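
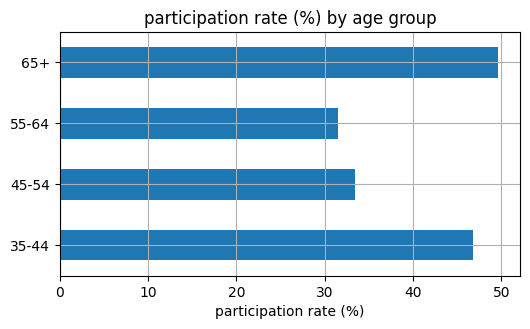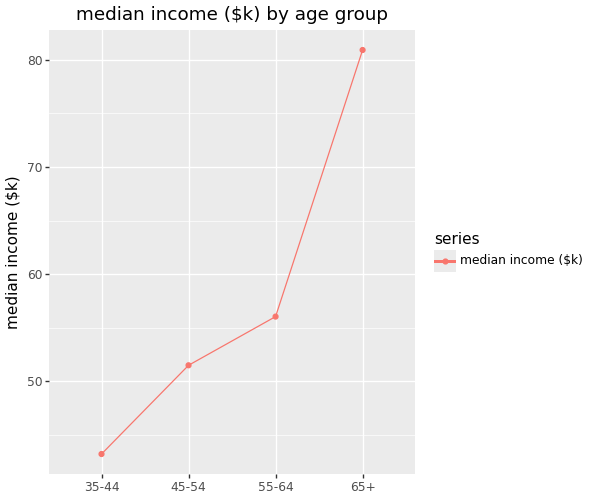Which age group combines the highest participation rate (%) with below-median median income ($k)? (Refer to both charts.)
35-44

Chart 2 median median income ($k) ≈ 50; below-median age groups: 35-44, 45-54. Among those, 35-44 has the highest participation rate (%) (≈ 45).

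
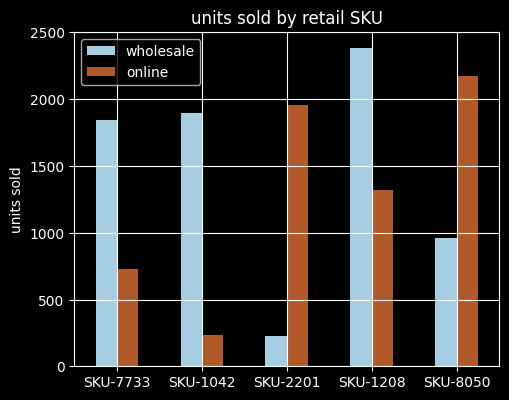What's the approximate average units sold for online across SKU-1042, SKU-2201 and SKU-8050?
≈ 1467

(200 + 2000 + 2200) / 3 ≈ 1467.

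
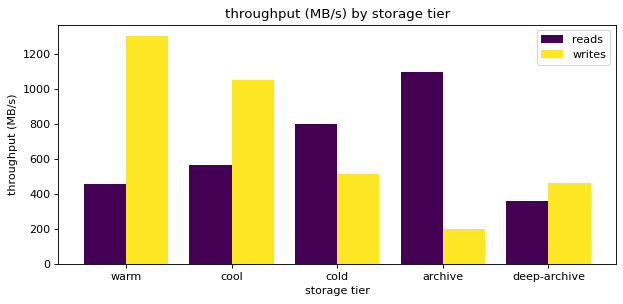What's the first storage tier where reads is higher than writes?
cool: reads ≈ 600 vs writes ≈ 1000 (not yet); cold: reads ≈ 800 vs writes ≈ 600 (first crossover).

cold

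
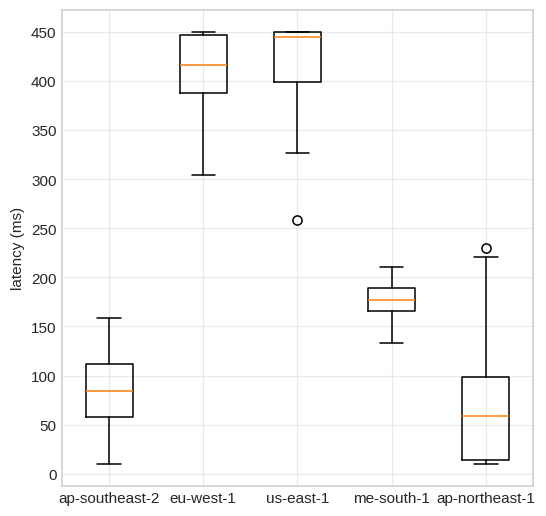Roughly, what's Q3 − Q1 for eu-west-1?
Q3 ≈ 450, Q1 ≈ 400; IQR ≈ 50.

≈ 50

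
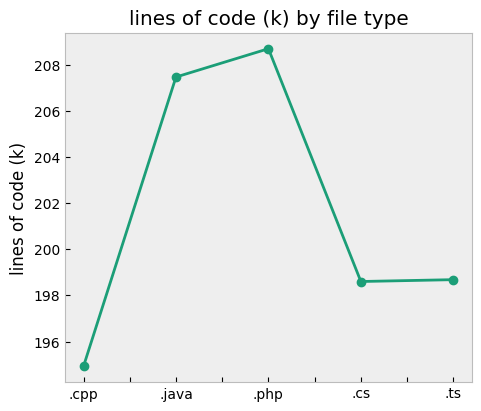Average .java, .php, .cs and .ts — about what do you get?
(208 + 208 + 198 + 198) / 4 ≈ 203.

≈ 203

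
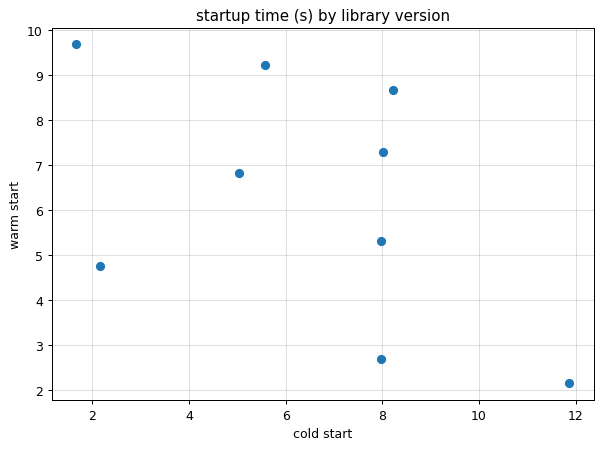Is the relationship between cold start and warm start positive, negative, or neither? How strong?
negative, moderate

Points are negatively correlated; moderate (|r| ≈ 0.5).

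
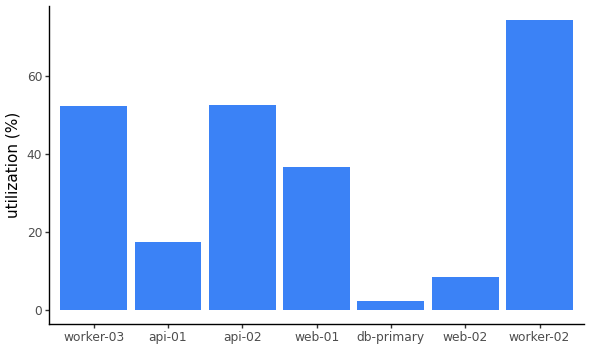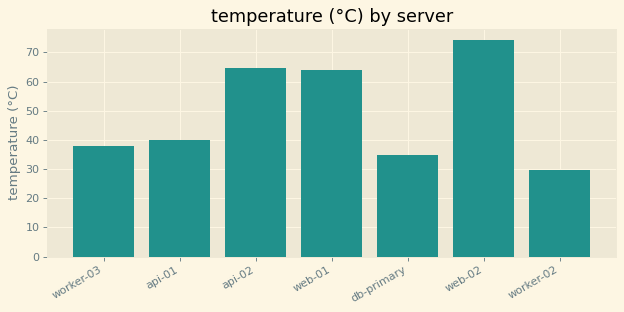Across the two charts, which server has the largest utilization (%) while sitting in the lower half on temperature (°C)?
Chart 2 median temperature (°C) ≈ 40; below-median servers: worker-03, db-primary, worker-02. Among those, worker-02 has the highest utilization (%) (≈ 70).

worker-02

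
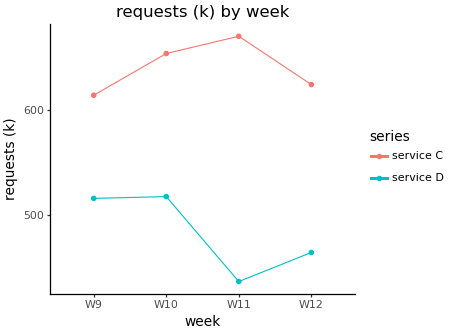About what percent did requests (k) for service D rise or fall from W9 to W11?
W9 ≈ 520, W11 ≈ 440; (440 − 520) / 520 ≈ -15.4%.

≈ -15.4%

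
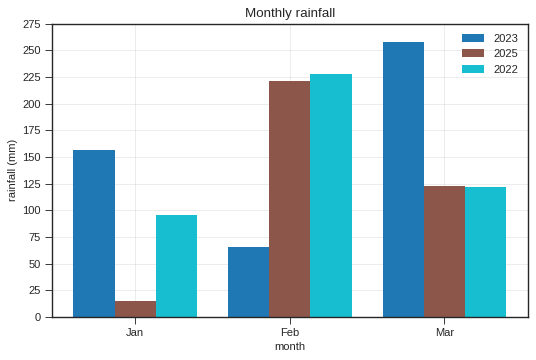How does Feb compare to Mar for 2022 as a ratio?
≈ 1.8×

Feb ≈ 225, Mar ≈ 125; 225/125 ≈ 1.8.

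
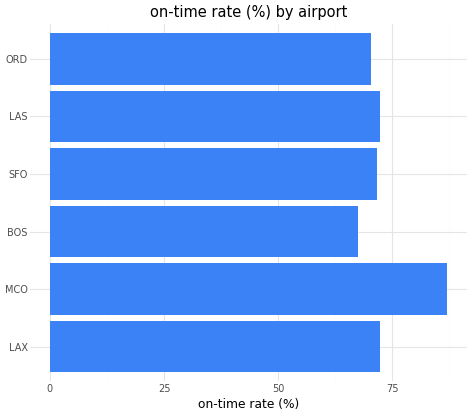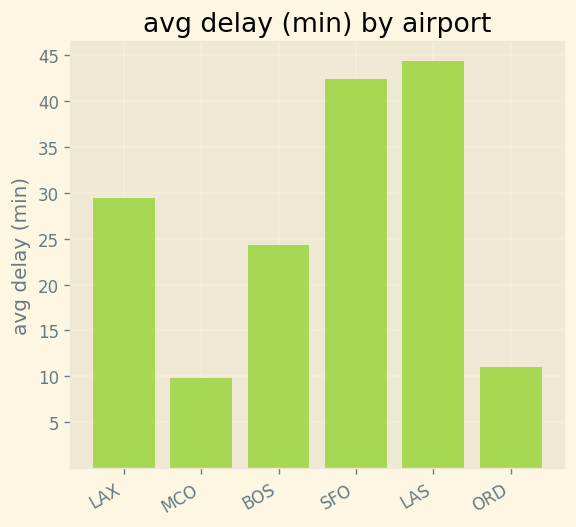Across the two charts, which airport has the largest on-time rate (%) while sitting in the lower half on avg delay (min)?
MCO

Chart 2 median avg delay (min) ≈ 25; below-median airports: MCO, BOS, ORD. Among those, MCO has the highest on-time rate (%) (≈ 90).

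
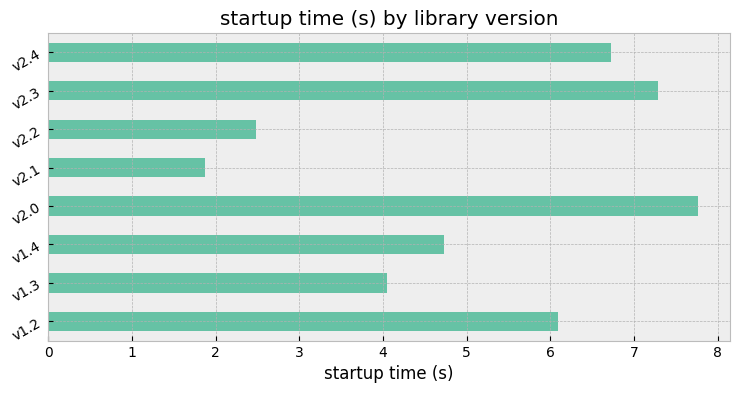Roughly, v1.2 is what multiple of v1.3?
≈ 1.5×

v1.2 ≈ 6, v1.3 ≈ 4; 6/4 ≈ 1.5.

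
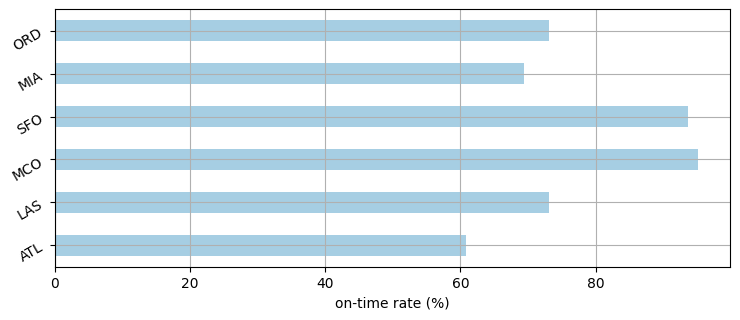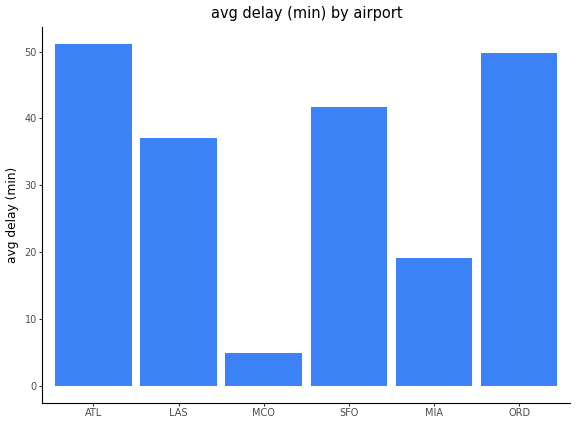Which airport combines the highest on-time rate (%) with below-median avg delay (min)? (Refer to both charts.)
Chart 2 median avg delay (min) ≈ 40; below-median airports: LAS, MCO, MIA. Among those, MCO has the highest on-time rate (%) (≈ 100).

MCO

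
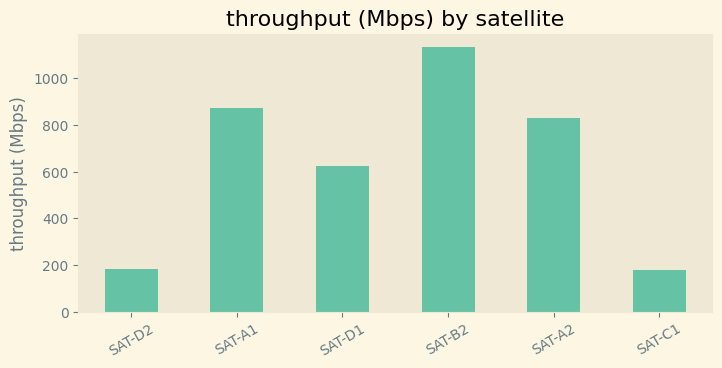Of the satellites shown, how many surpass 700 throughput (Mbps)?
3

Above 700: SAT-A1, SAT-B2, SAT-A2.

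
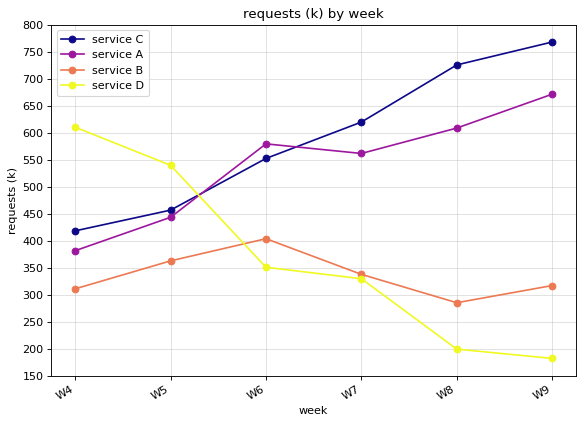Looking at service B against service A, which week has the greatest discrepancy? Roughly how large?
W9, ≈ 350 k

W9: service B ≈ 300, service A ≈ 650 → gap ≈ 350. Next-largest (W8) is only ≈ 300.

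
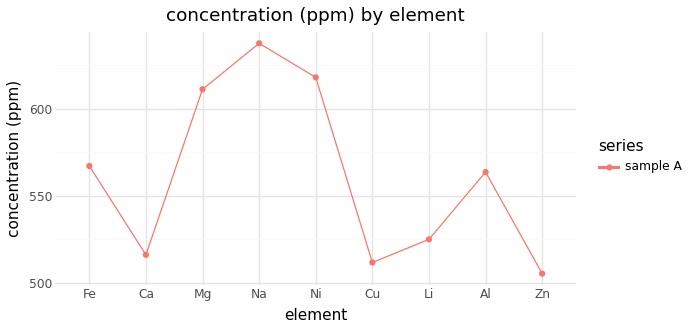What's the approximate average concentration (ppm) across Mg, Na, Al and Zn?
≈ 580

(620 + 640 + 560 + 500) / 4 ≈ 580.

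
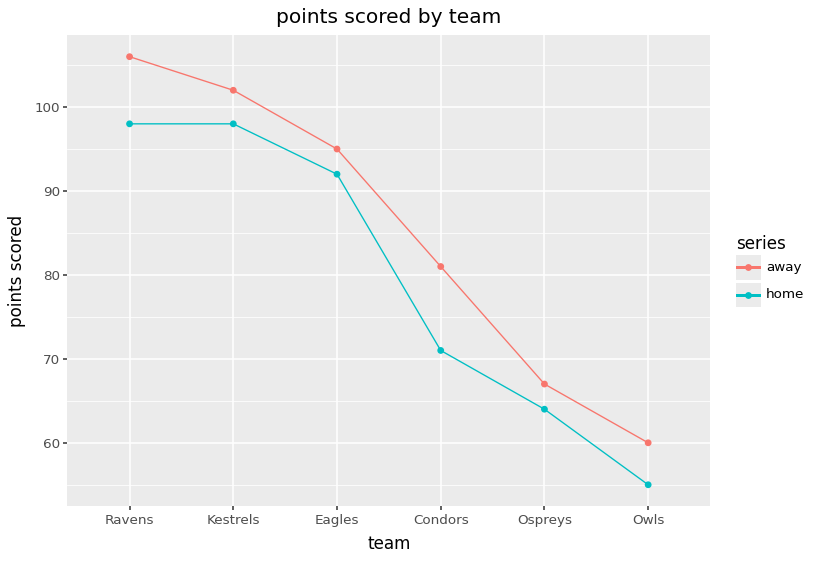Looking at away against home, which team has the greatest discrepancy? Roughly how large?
Condors: away ≈ 80, home ≈ 70 → gap ≈ 10. Next-largest (Ravens) is only ≈ 5.

Condors, ≈ 10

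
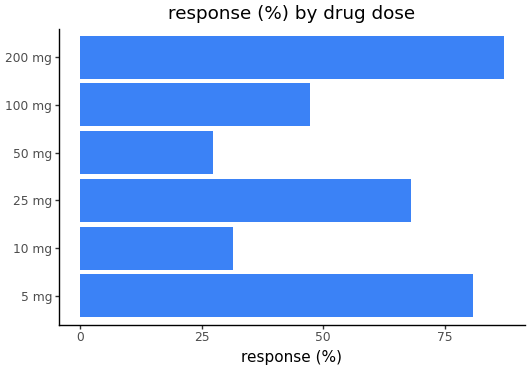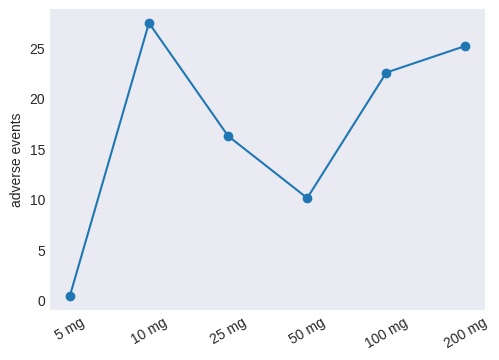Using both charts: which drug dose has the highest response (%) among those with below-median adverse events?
Chart 2 median adverse events ≈ 20; below-median drug doses: 5 mg, 25 mg, 50 mg. Among those, 5 mg has the highest response (%) (≈ 80).

5 mg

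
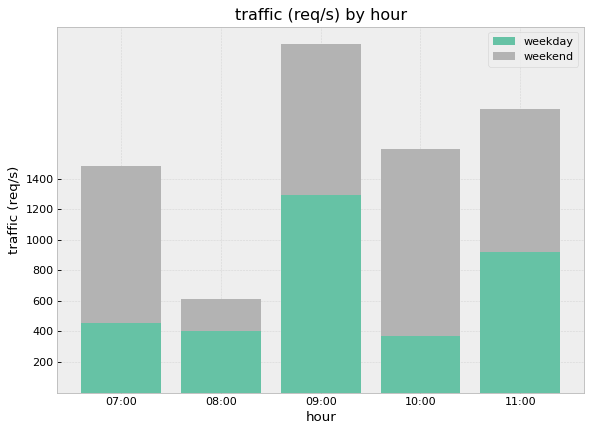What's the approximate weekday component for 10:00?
weekday top ≈ 400, bottom ≈ 0; segment ≈ 400.

≈ 400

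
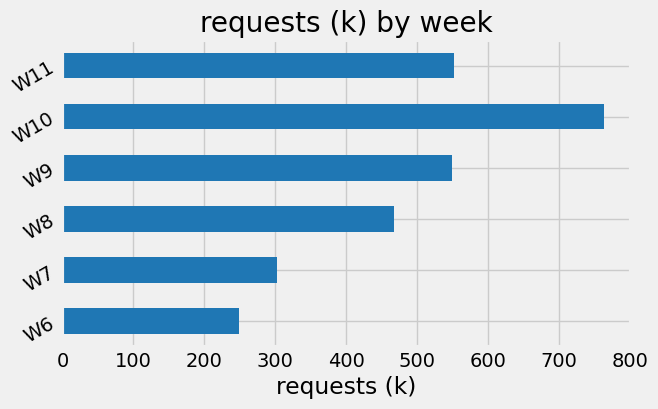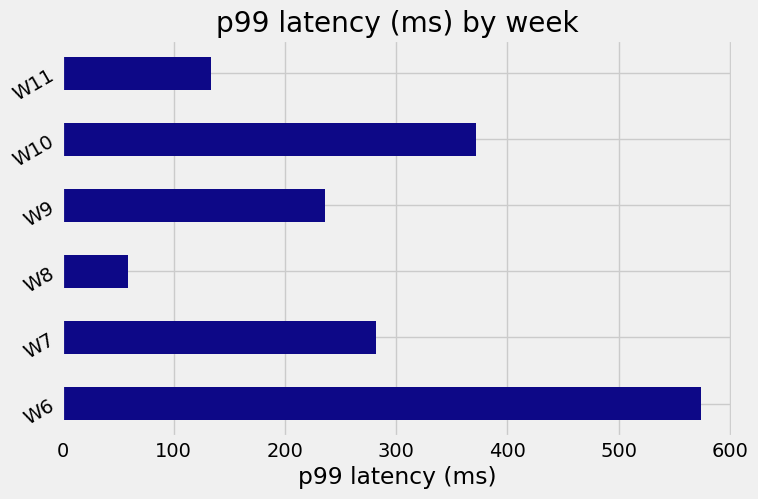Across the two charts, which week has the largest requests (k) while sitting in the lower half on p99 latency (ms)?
Chart 2 median p99 latency (ms) ≈ 300; below-median weeks: W8, W9, W11. Among those, W11 has the highest requests (k) (≈ 600).

W11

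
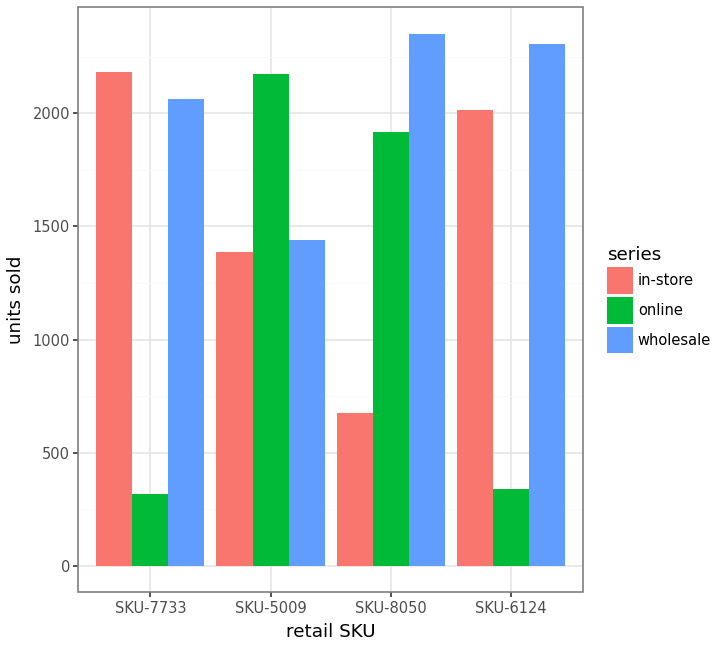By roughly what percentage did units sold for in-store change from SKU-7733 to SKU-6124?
SKU-7733 ≈ 2200, SKU-6124 ≈ 2000; (2000 − 2200) / 2200 ≈ -9.1%.

≈ -9.1%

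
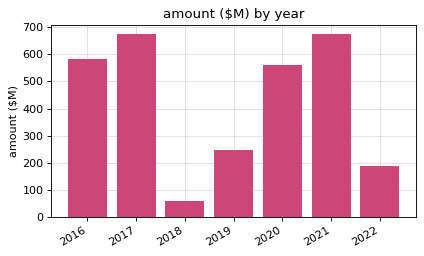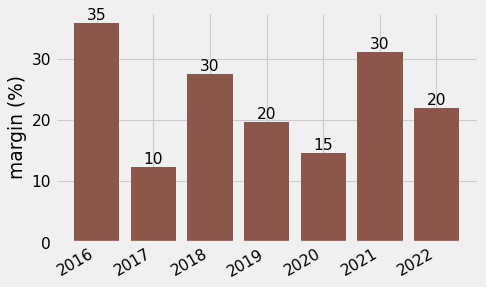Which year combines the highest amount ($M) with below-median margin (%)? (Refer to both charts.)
2017

Chart 2 median margin (%) ≈ 20; below-median years: 2017, 2019, 2020. Among those, 2017 has the highest amount ($M) (≈ 700).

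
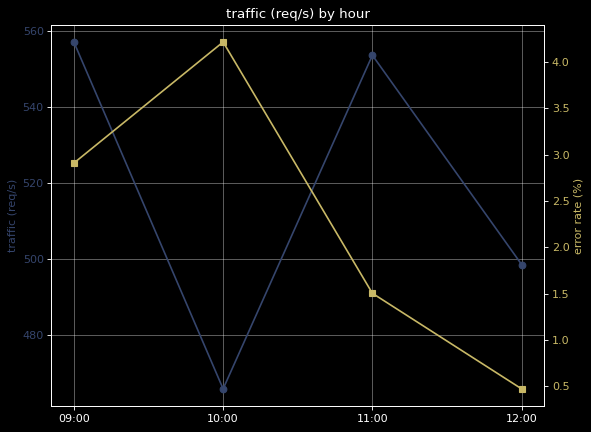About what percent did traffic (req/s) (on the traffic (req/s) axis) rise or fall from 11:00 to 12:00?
≈ -9.1%

11:00 ≈ 550, 12:00 ≈ 500; (500 − 550) / 550 ≈ -9.1%.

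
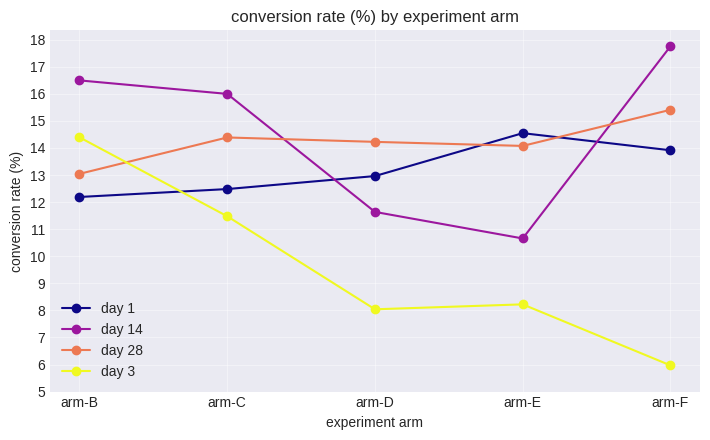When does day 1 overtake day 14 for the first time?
arm-C: day 1 ≈ 12 vs day 14 ≈ 16 (not yet); arm-D: day 1 ≈ 13 vs day 14 ≈ 12 (first crossover).

arm-D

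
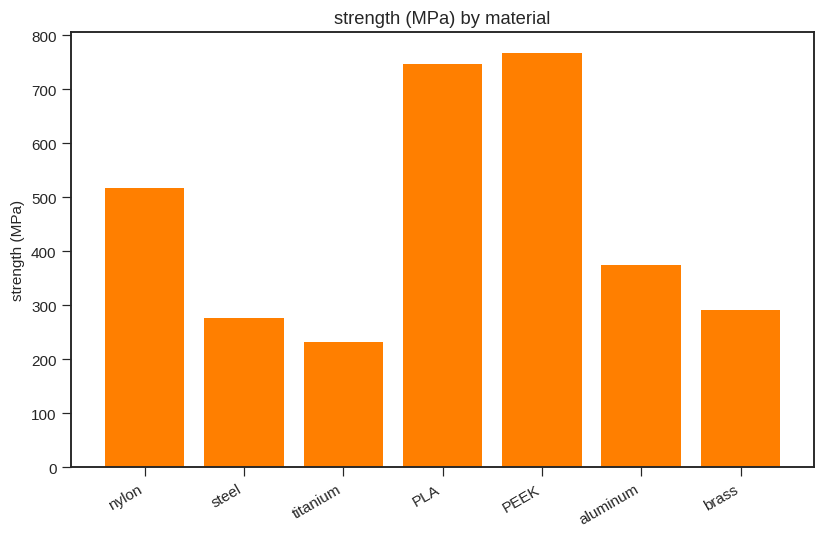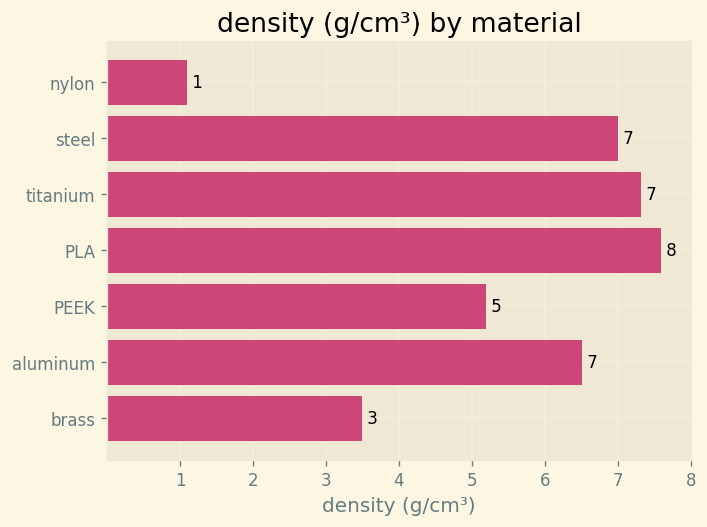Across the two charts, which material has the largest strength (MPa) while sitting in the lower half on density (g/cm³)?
Chart 2 median density (g/cm³) ≈ 7; below-median materials: nylon, PEEK, brass. Among those, PEEK has the highest strength (MPa) (≈ 800).

PEEK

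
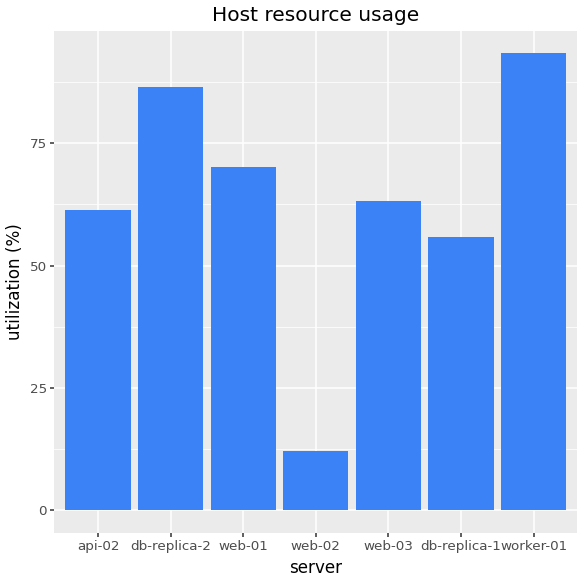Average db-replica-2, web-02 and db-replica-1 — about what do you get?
(90 + 10 + 60) / 3 ≈ 53.

≈ 53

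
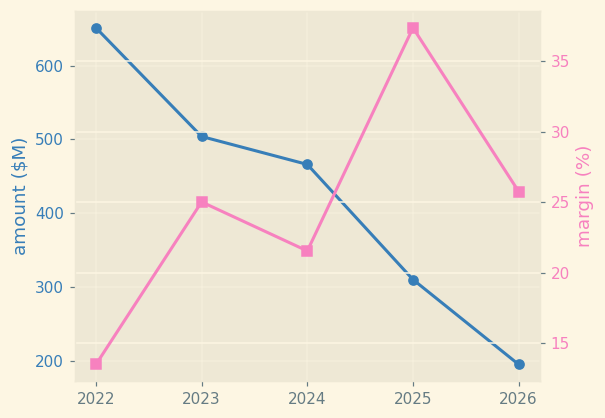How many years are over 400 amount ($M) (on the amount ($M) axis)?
Above 400: 2022, 2023, 2024.

3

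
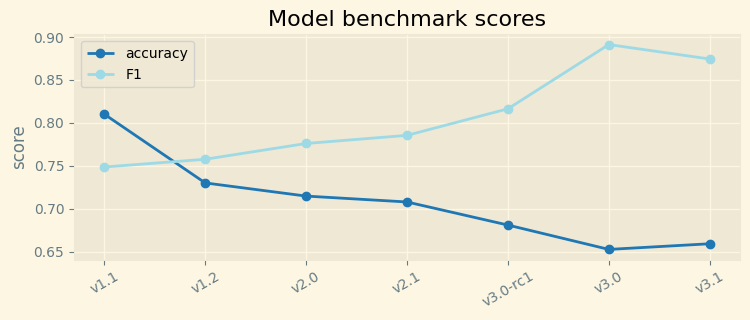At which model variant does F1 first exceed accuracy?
v1.2

v1.1: F1 ≈ 0.74 vs accuracy ≈ 0.82 (not yet); v1.2: F1 ≈ 0.76 vs accuracy ≈ 0.74 (first crossover).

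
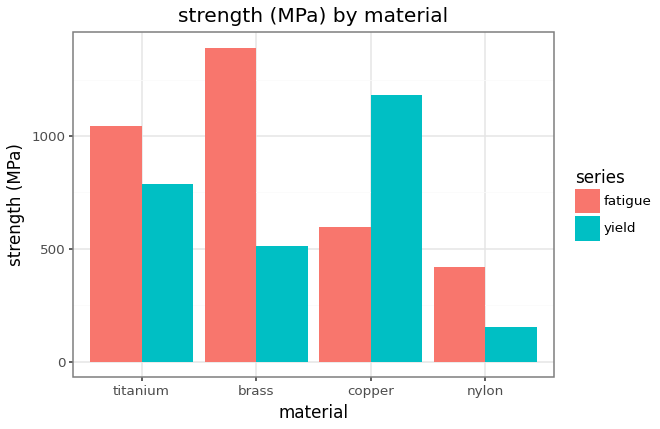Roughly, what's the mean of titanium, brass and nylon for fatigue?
(1000 + 1400 + 400) / 3 ≈ 933.

≈ 933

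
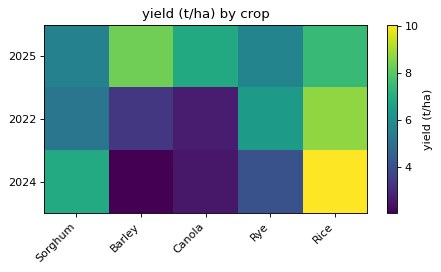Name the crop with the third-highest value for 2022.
Sorghum

Top 4 for 2022: Rice ≈ 9, Rye ≈ 6, Sorghum ≈ 5, Barley ≈ 3.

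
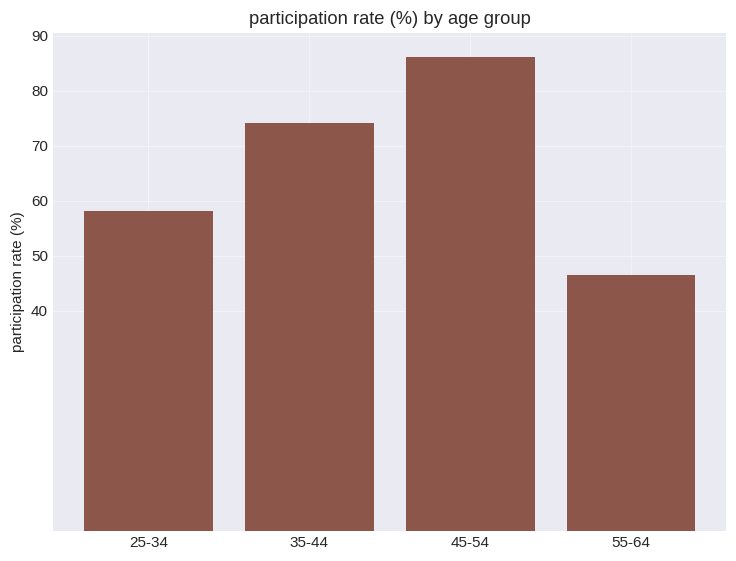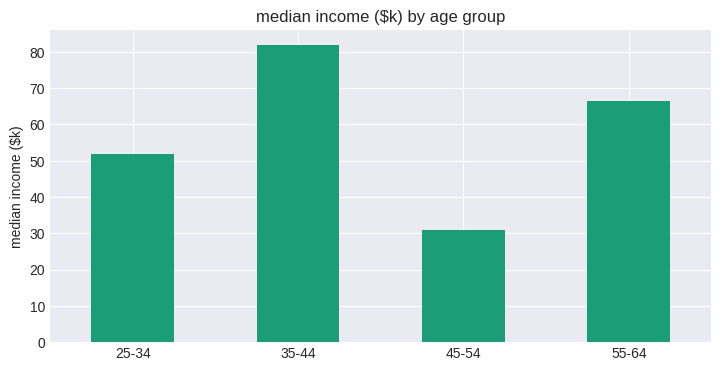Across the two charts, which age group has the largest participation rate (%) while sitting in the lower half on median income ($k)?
45-54

Chart 2 median median income ($k) ≈ 60; below-median age groups: 25-34, 45-54. Among those, 45-54 has the highest participation rate (%) (≈ 90).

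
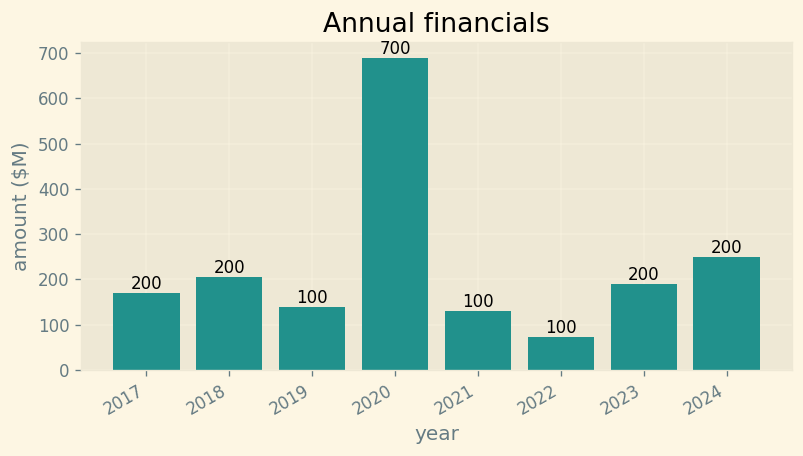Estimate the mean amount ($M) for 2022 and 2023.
≈ 150

(100 + 200) / 2 ≈ 150.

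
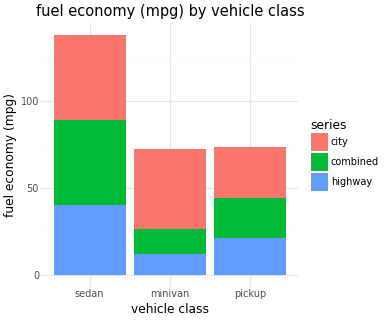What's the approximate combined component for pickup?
≈ 20

combined top ≈ 40, bottom ≈ 20; segment ≈ 20.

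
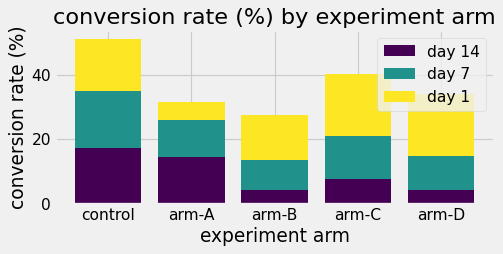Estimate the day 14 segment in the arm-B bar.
≈ 5

day 14 top ≈ 5, bottom ≈ 0; segment ≈ 5.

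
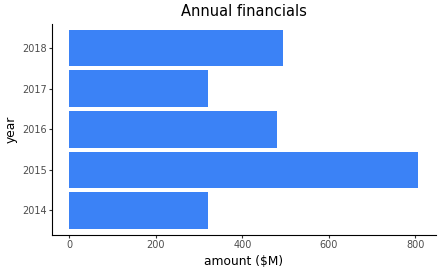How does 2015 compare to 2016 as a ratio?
≈ 1.6×

2015 ≈ 800, 2016 ≈ 500; 800/500 ≈ 1.6.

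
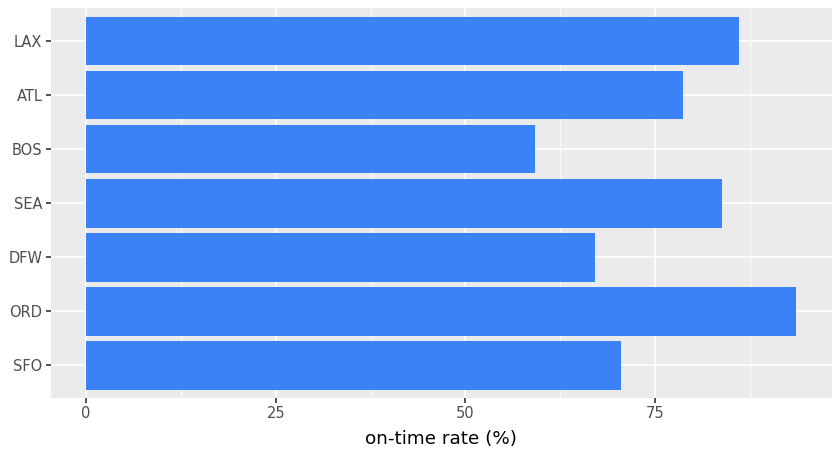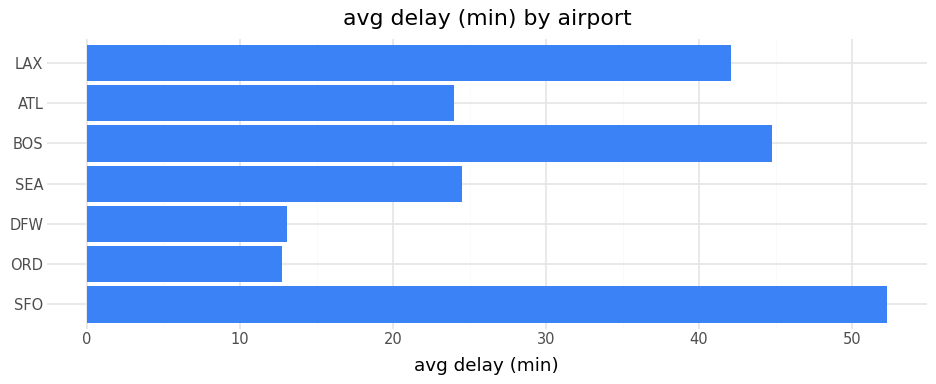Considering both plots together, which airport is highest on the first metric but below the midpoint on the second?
Chart 2 median avg delay (min) ≈ 25; below-median airports: ORD, DFW, ATL. Among those, ORD has the highest on-time rate (%) (≈ 90).

ORD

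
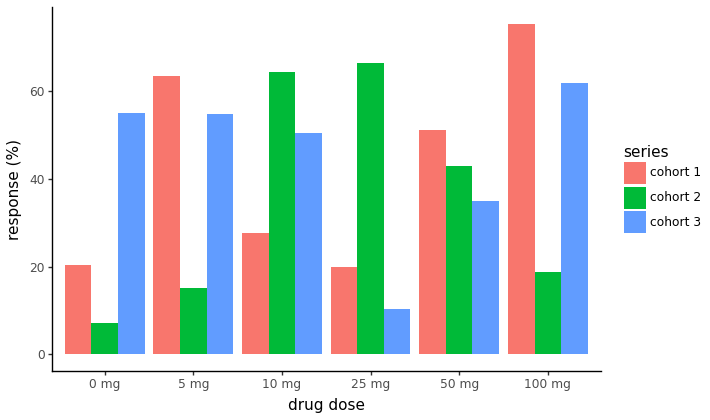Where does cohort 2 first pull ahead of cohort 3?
5 mg: cohort 2 ≈ 20 vs cohort 3 ≈ 50 (not yet); 10 mg: cohort 2 ≈ 60 vs cohort 3 ≈ 50 (first crossover).

10 mg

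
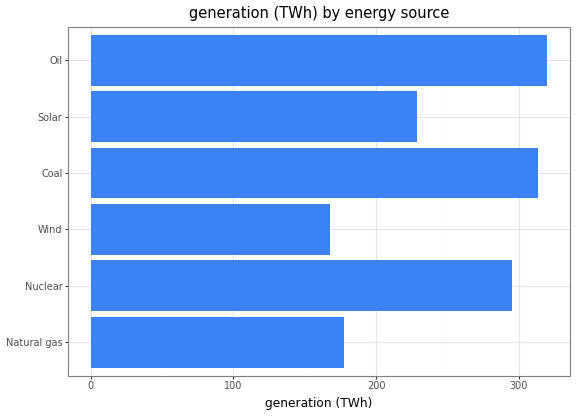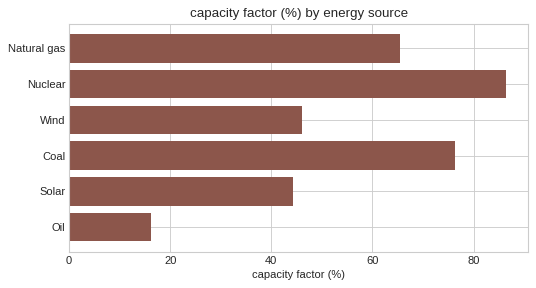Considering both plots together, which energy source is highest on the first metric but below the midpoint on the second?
Oil

Chart 2 median capacity factor (%) ≈ 60; below-median energy sources: Wind, Solar, Oil. Among those, Oil has the highest generation (TWh) (≈ 300).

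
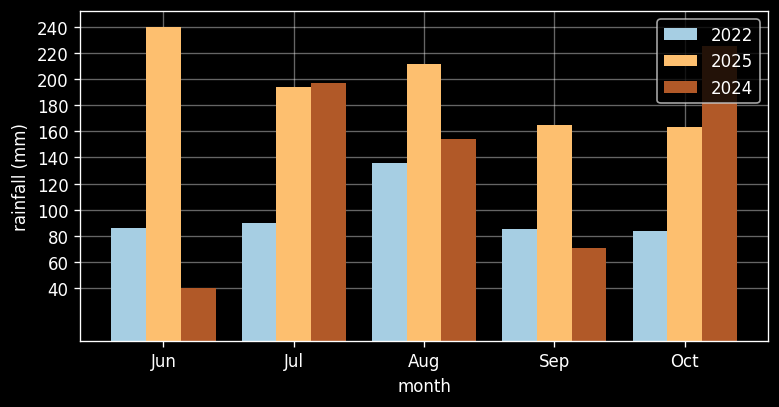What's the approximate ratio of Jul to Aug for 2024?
Jul ≈ 200, Aug ≈ 160; 200/160 ≈ 1.25.

≈ 1.25×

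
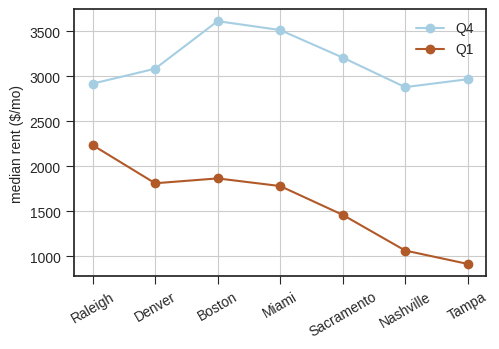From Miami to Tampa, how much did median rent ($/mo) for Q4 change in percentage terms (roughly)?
≈ -14.3%

Miami ≈ 3500, Tampa ≈ 3000; (3000 − 3500) / 3500 ≈ -14.3%.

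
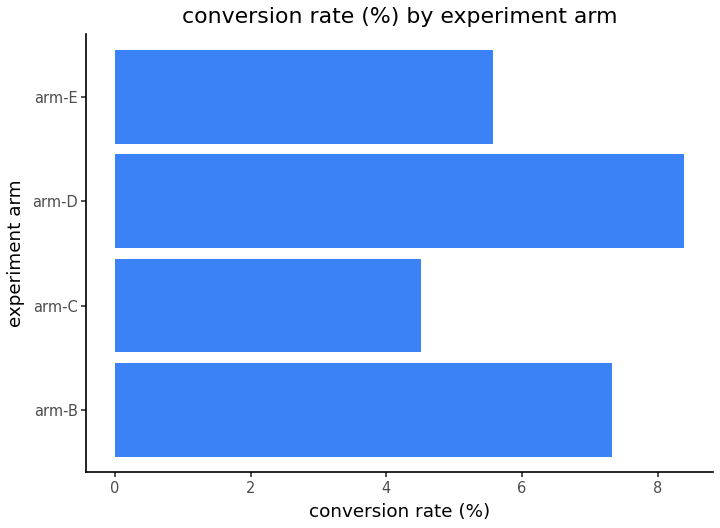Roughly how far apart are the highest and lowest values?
Max arm-D ≈ 8, min arm-C ≈ 5; range ≈ 3.

≈ 3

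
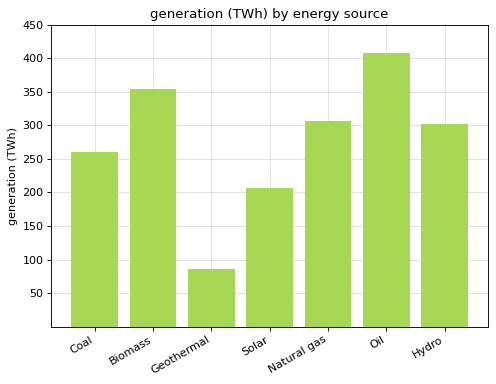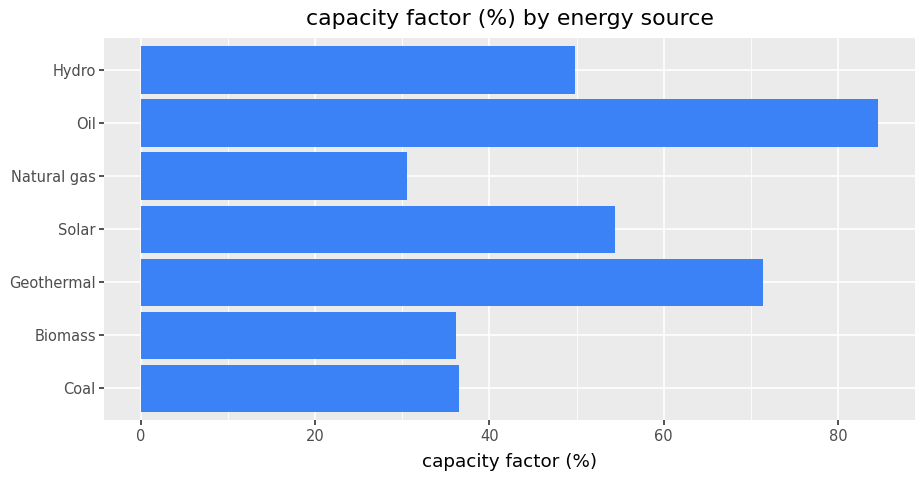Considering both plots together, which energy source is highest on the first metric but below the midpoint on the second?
Biomass

Chart 2 median capacity factor (%) ≈ 50; below-median energy sources: Coal, Biomass, Natural gas. Among those, Biomass has the highest generation (TWh) (≈ 350).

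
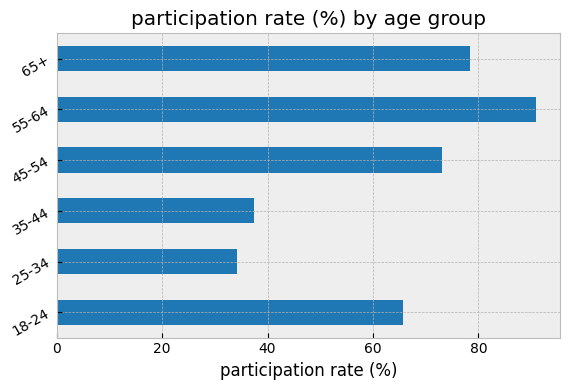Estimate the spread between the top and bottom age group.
≈ 60

Max 55-64 ≈ 90, min 25-34 ≈ 30; range ≈ 60.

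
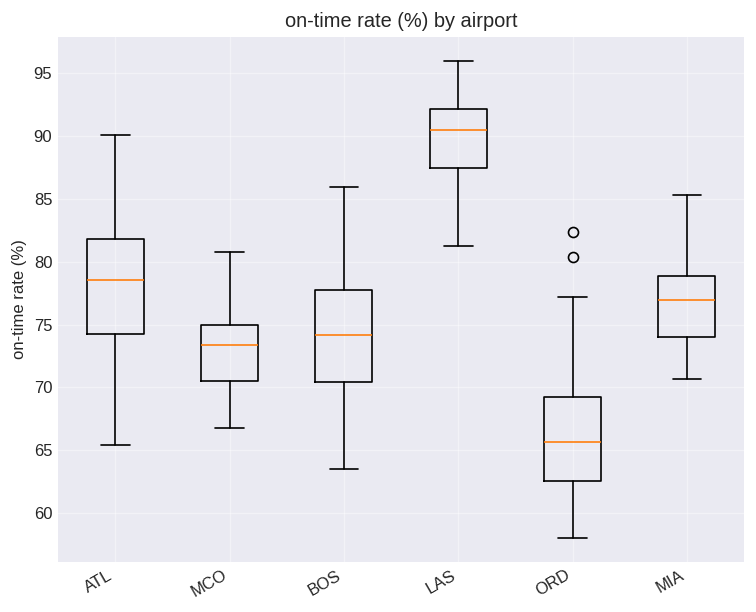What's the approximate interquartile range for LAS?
≈ 4

Q3 ≈ 92, Q1 ≈ 88; IQR ≈ 4.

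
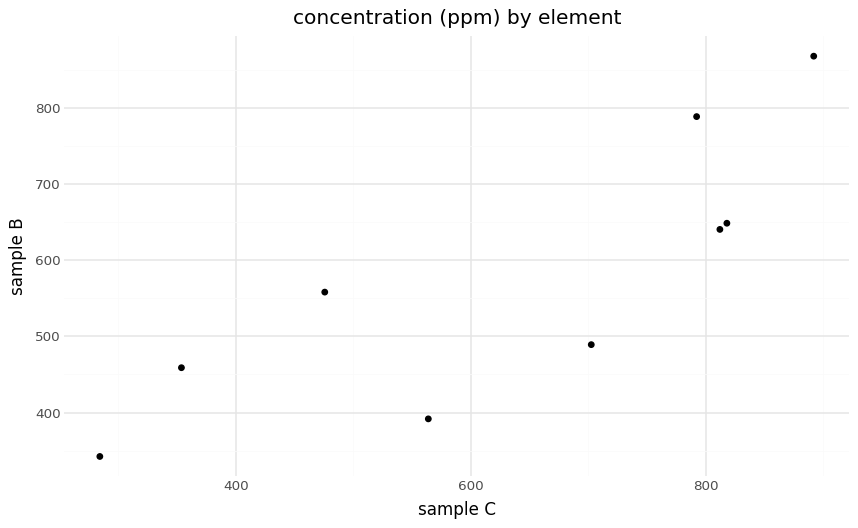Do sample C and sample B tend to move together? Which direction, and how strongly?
Points are positively correlated; strong (|r| ≈ 0.8).

positive, strong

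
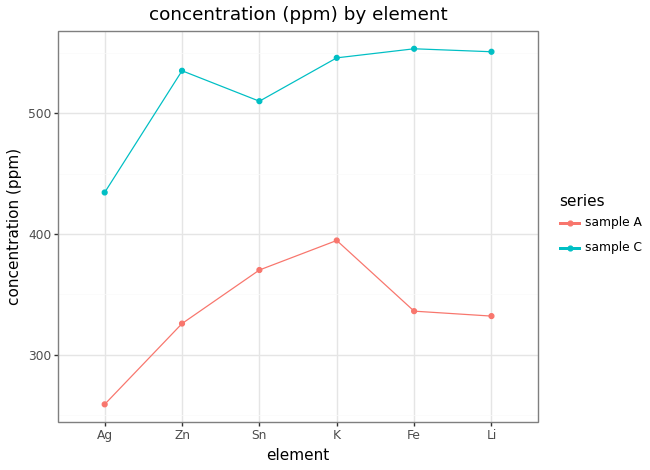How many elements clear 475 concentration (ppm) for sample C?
Above 475: Zn, Sn, K, Fe, Li.

5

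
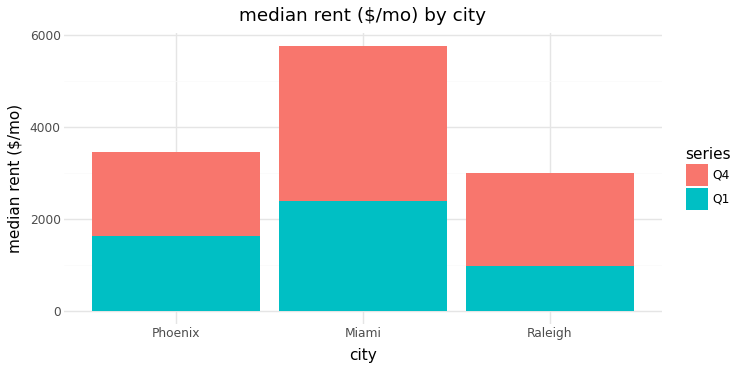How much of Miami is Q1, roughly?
Q1 top ≈ 2500, bottom ≈ 0; segment ≈ 2500.

≈ 2500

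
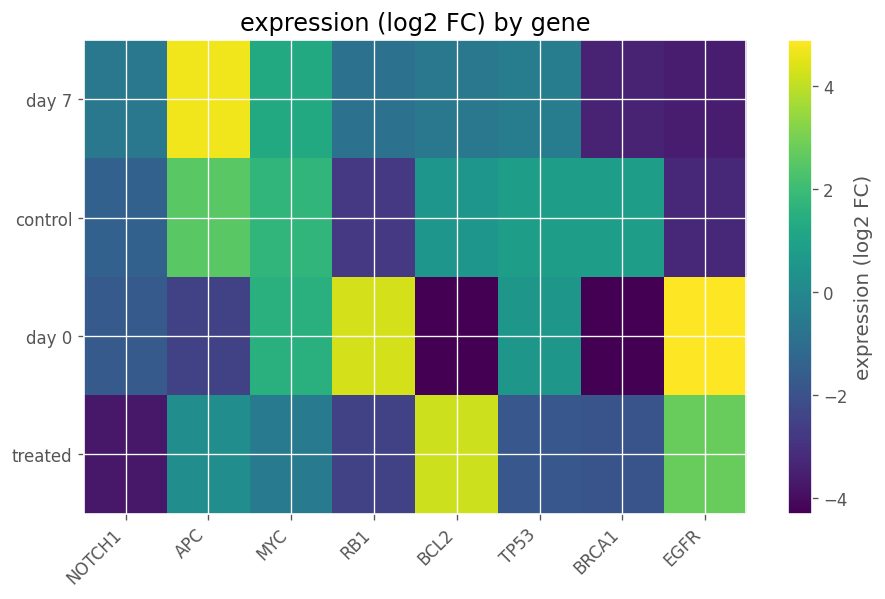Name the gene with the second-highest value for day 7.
MYC

Top 3 for day 7: APC ≈ 5, MYC ≈ 1, TP53 ≈ 0.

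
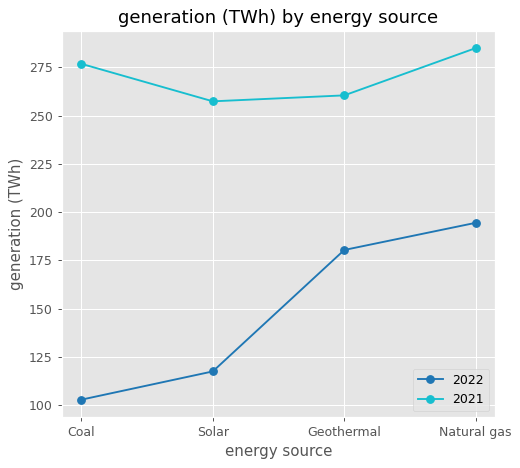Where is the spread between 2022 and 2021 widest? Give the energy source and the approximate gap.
Coal, ≈ 180 TWh

Coal: 2022 ≈ 100, 2021 ≈ 280 → gap ≈ 180. Next-largest (Solar) is only ≈ 140.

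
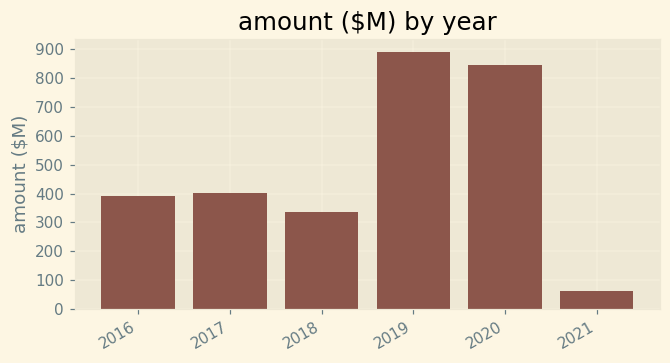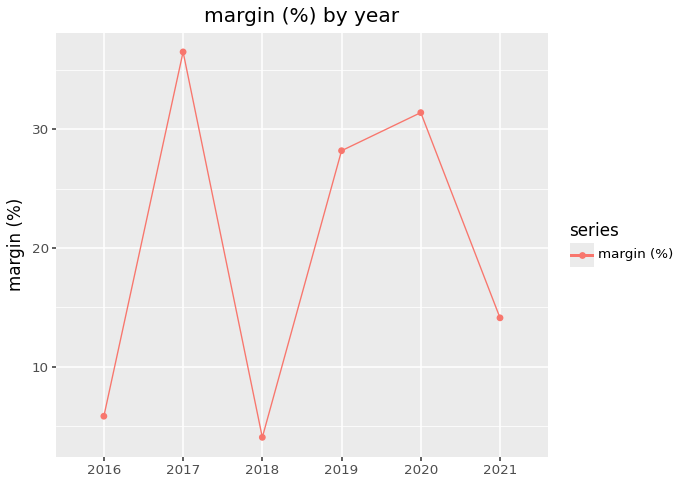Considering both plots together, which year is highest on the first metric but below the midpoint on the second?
2016

Chart 2 median margin (%) ≈ 20; below-median years: 2016, 2018, 2021. Among those, 2016 has the highest amount ($M) (≈ 400).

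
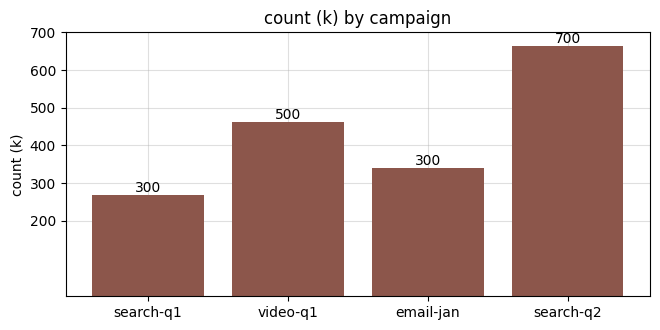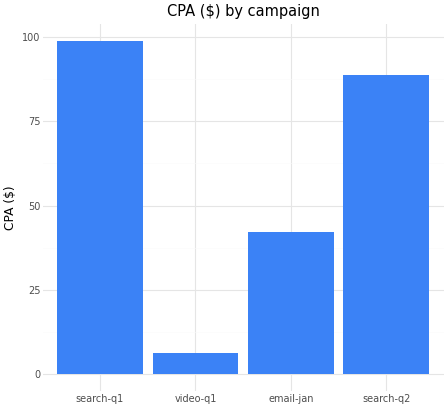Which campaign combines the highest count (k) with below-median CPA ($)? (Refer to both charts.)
Chart 2 median CPA ($) ≈ 70; below-median campaigns: video-q1, email-jan. Among those, video-q1 has the highest count (k) (≈ 500).

video-q1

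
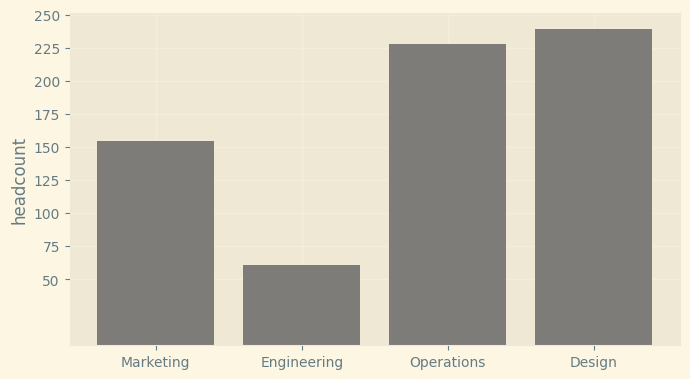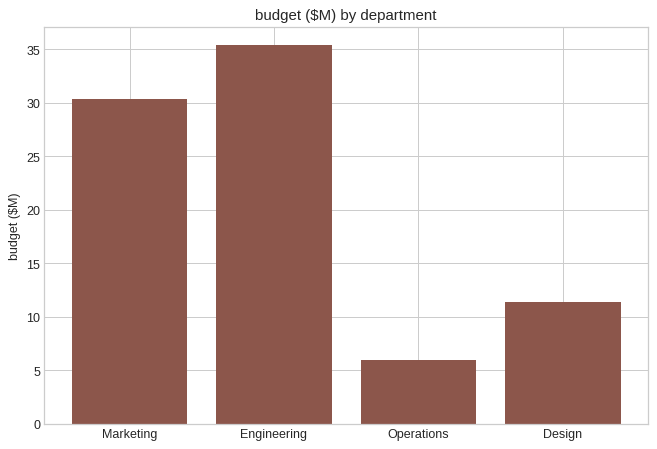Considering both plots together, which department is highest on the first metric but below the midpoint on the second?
Design

Chart 2 median budget ($M) ≈ 20; below-median departments: Operations, Design. Among those, Design has the highest headcount (≈ 250).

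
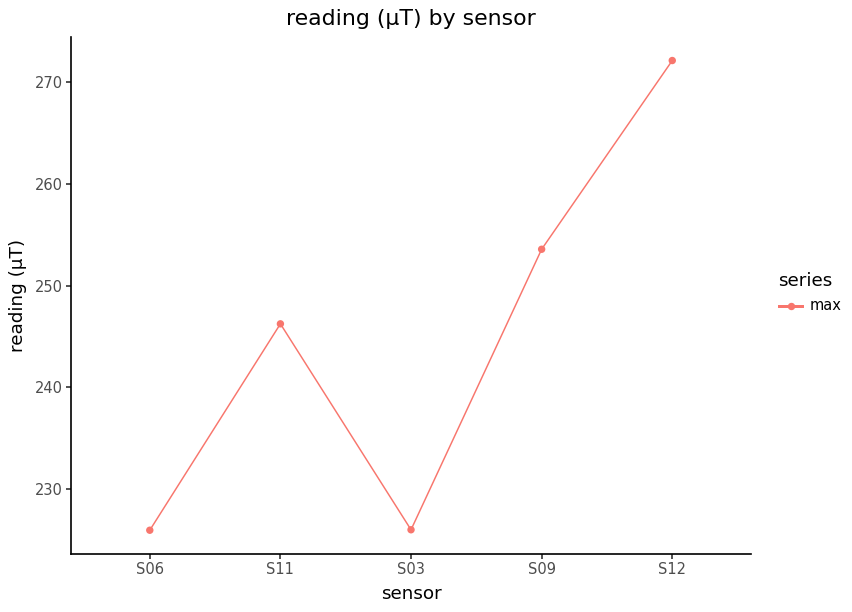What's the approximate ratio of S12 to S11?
S12 ≈ 270, S11 ≈ 245; 270/245 ≈ 1.1.

≈ 1.1×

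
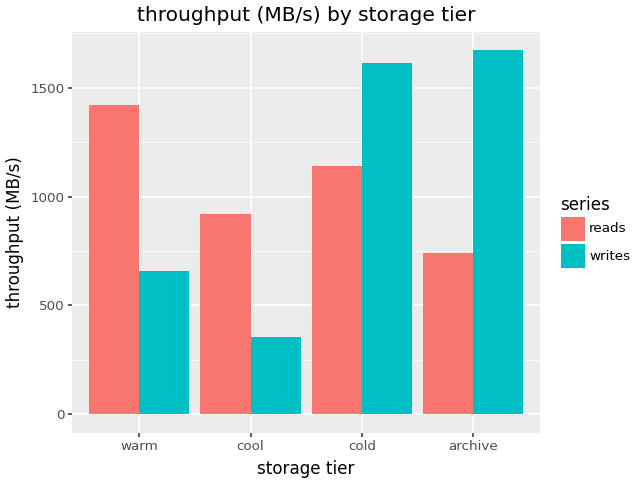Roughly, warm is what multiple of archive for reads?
≈ 1.75×

warm ≈ 1400, archive ≈ 800; 1400/800 ≈ 1.75.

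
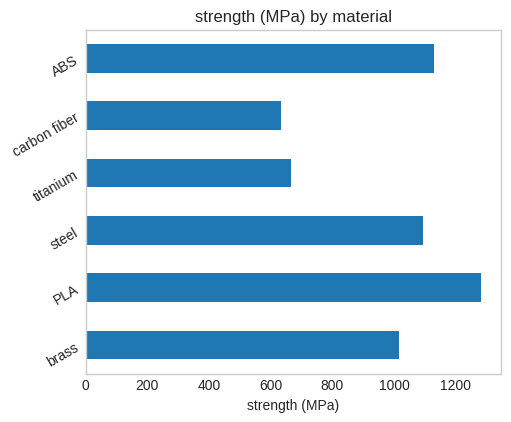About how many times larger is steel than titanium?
steel ≈ 1000, titanium ≈ 600; 1000/600 ≈ 1.67.

≈ 1.67×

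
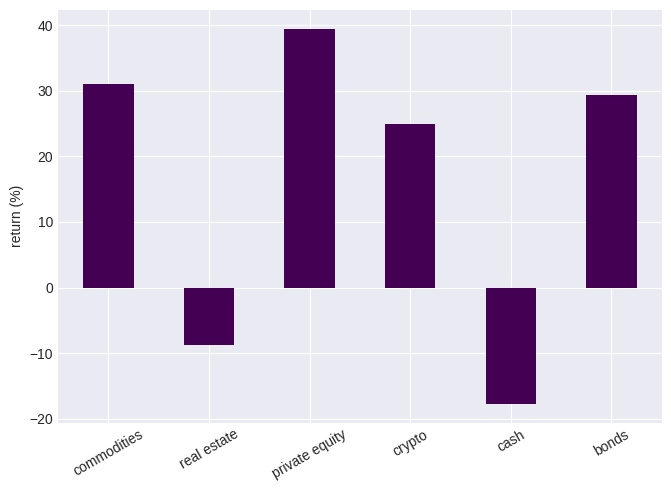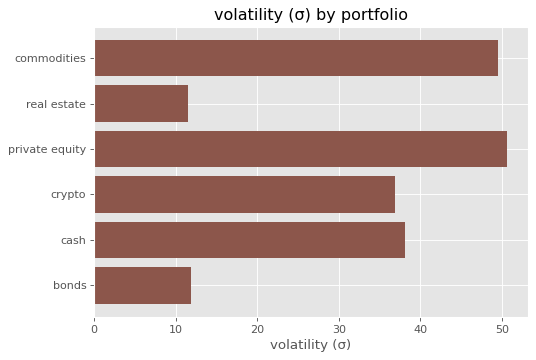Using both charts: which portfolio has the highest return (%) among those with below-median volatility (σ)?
Chart 2 median volatility (σ) ≈ 35; below-median portfolios: real estate, crypto, bonds. Among those, bonds has the highest return (%) (≈ 30).

bonds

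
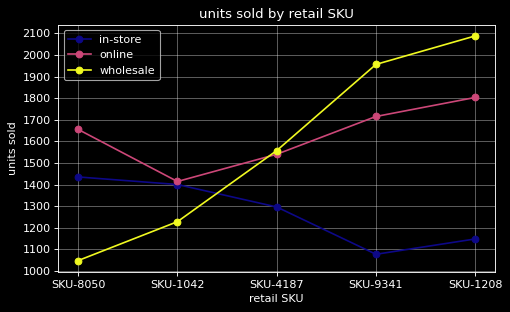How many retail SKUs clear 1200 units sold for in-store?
Above 1200: SKU-8050, SKU-1042, SKU-4187.

3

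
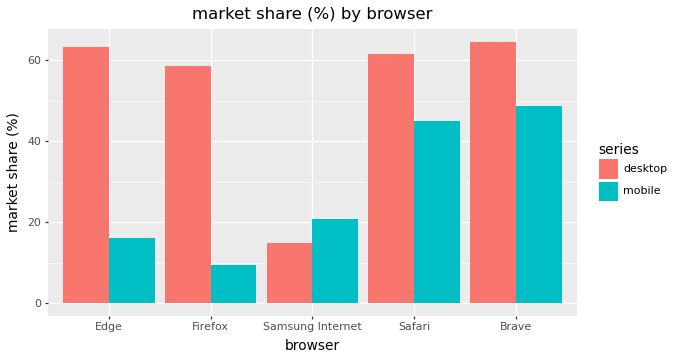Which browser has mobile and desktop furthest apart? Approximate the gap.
Firefox: mobile ≈ 10, desktop ≈ 60 → gap ≈ 50. Next-largest (Edge) is only ≈ 40.

Firefox, ≈ 50 %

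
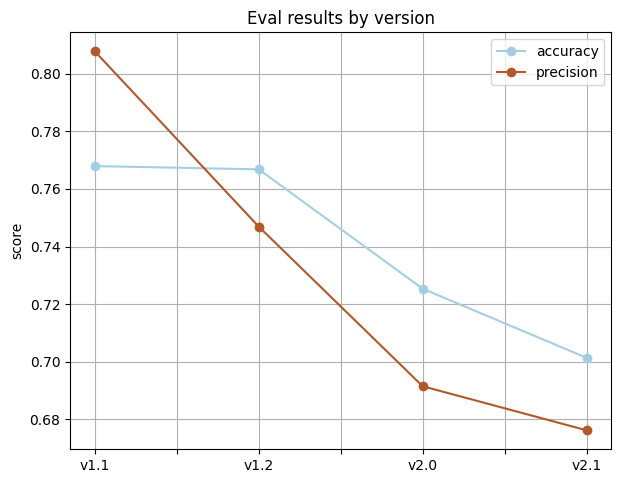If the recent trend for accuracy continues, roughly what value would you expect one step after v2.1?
≈ 0.67

Last three: 0.76, 0.72, 0.70 → slope ≈ -0.03/step → next ≈ 0.67.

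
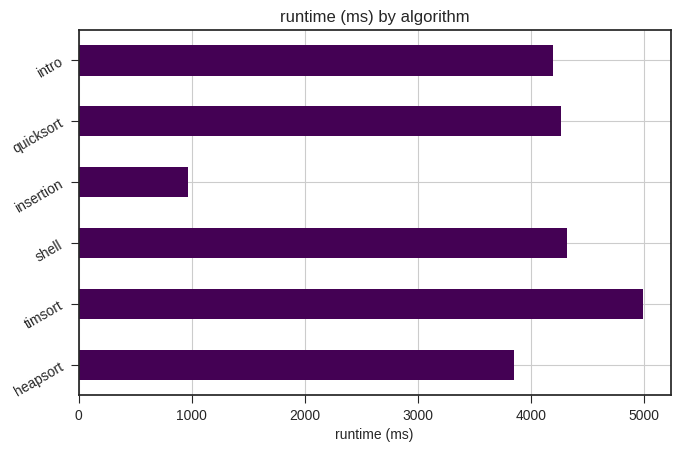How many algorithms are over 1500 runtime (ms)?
5

Above 1500: heapsort, timsort, shell, quicksort, intro.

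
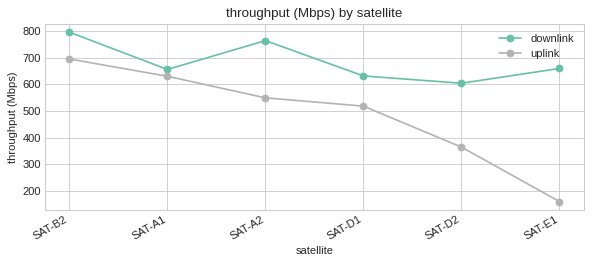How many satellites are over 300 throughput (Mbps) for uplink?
Above 300: SAT-B2, SAT-A1, SAT-A2, SAT-D1, SAT-D2.

5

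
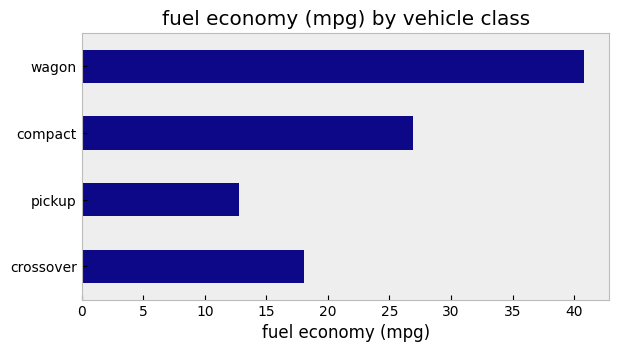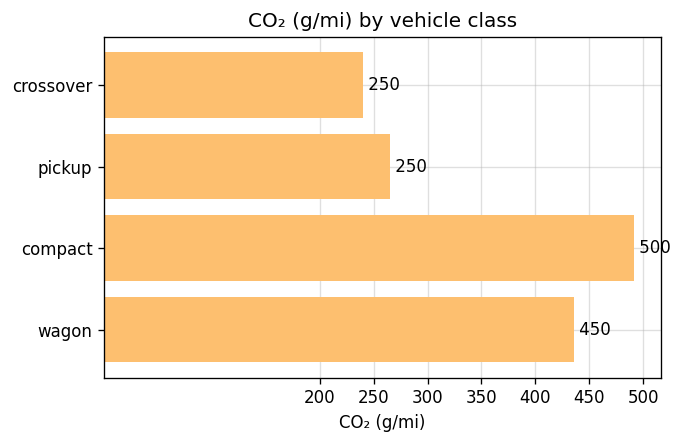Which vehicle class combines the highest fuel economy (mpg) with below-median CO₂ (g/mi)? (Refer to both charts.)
Chart 2 median CO₂ (g/mi) ≈ 350; below-median vehicle classes: crossover, pickup. Among those, crossover has the highest fuel economy (mpg) (≈ 20).

crossover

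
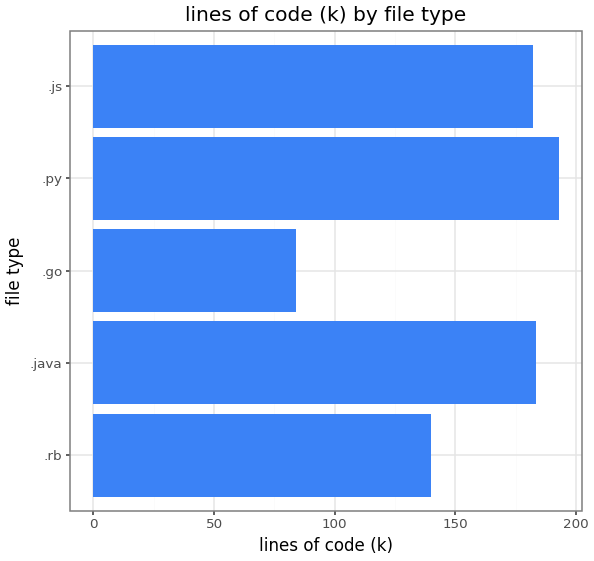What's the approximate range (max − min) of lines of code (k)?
Max .py ≈ 200, min .go ≈ 80; range ≈ 120.

≈ 120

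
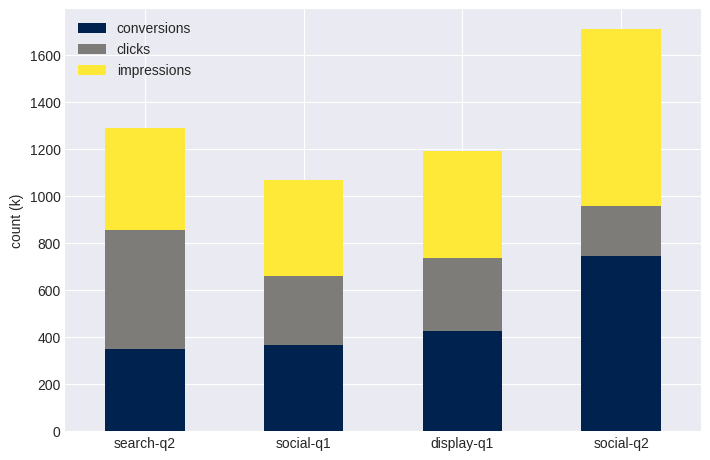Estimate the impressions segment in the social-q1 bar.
impressions top ≈ 1000, bottom ≈ 600; segment ≈ 400.

≈ 400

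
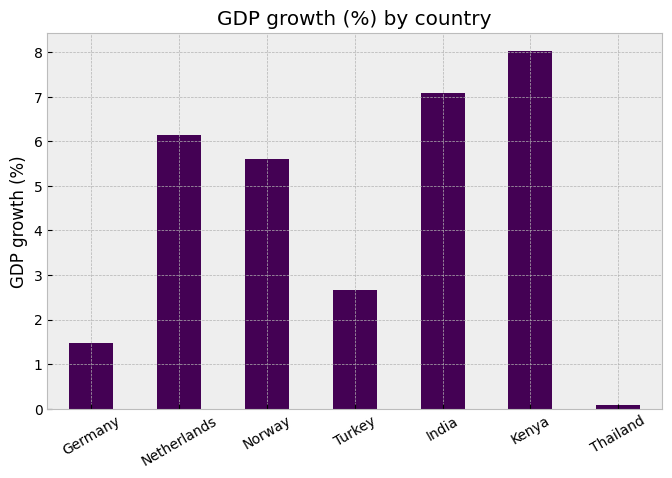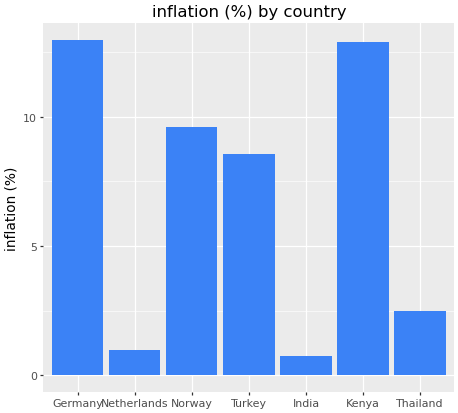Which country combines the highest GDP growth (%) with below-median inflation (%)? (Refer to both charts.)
Chart 2 median inflation (%) ≈ 8; below-median countries: Netherlands, India, Thailand. Among those, India has the highest GDP growth (%) (≈ 7).

India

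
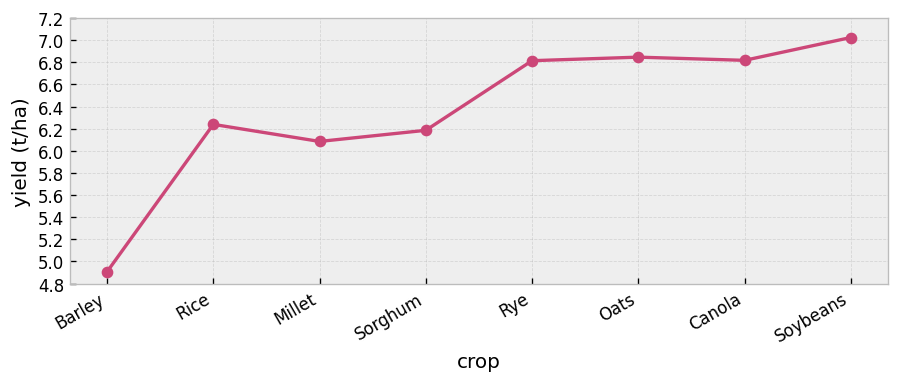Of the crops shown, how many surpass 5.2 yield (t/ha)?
Above 5.2: Rice, Millet, Sorghum, Rye, Oats, Canola, Soybeans.

7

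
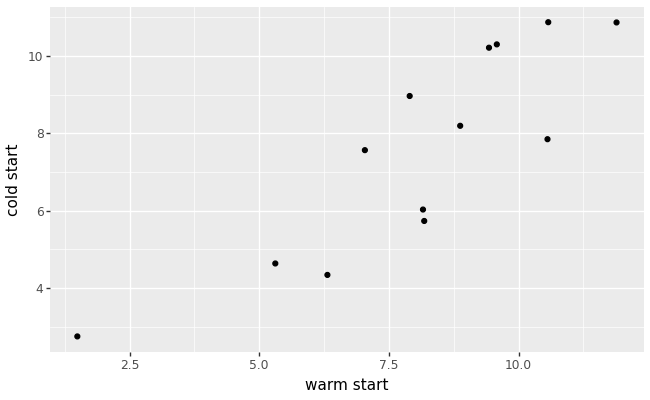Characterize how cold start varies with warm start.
positive, strong

Points are positively correlated; strong (|r| ≈ 0.9).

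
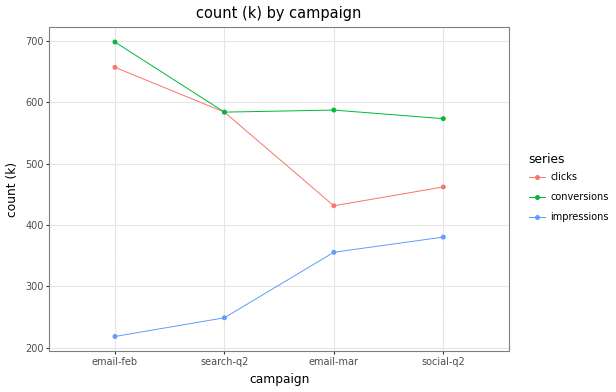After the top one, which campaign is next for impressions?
Top 3 for impressions: social-q2 ≈ 400, email-mar ≈ 350, search-q2 ≈ 250.

email-mar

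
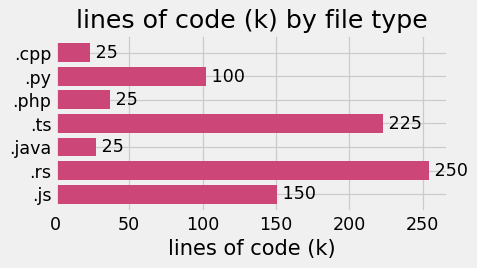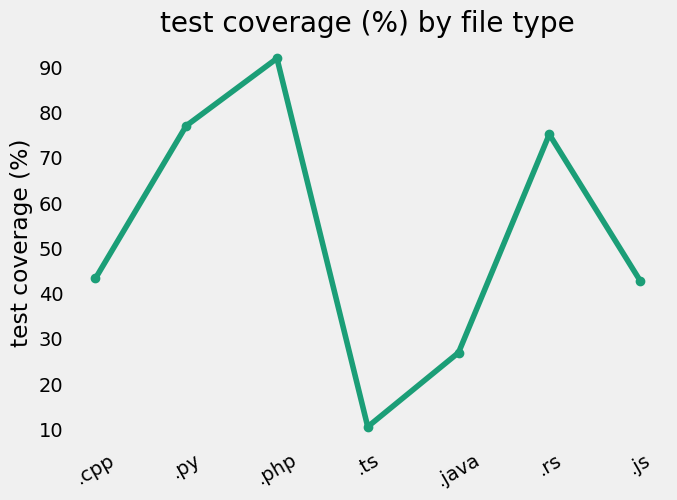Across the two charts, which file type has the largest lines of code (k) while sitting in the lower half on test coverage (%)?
Chart 2 median test coverage (%) ≈ 40; below-median file types: .ts, .java, .js. Among those, .ts has the highest lines of code (k) (≈ 225).

.ts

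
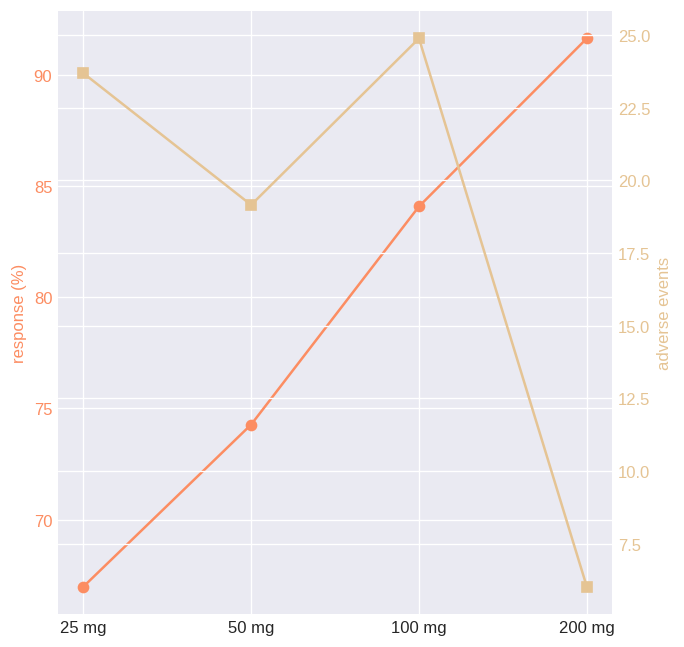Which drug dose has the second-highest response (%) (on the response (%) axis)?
Top 3 (on the response (%) axis): 200 mg ≈ 90, 100 mg ≈ 85, 50 mg ≈ 75.

100 mg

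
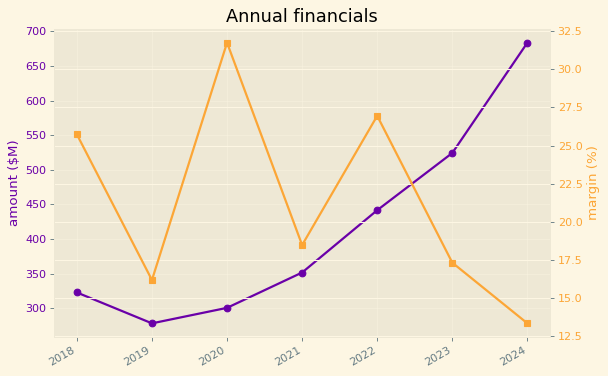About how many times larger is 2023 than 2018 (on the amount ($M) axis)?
≈ 1.67×

2023 ≈ 500, 2018 ≈ 300; 500/300 ≈ 1.67.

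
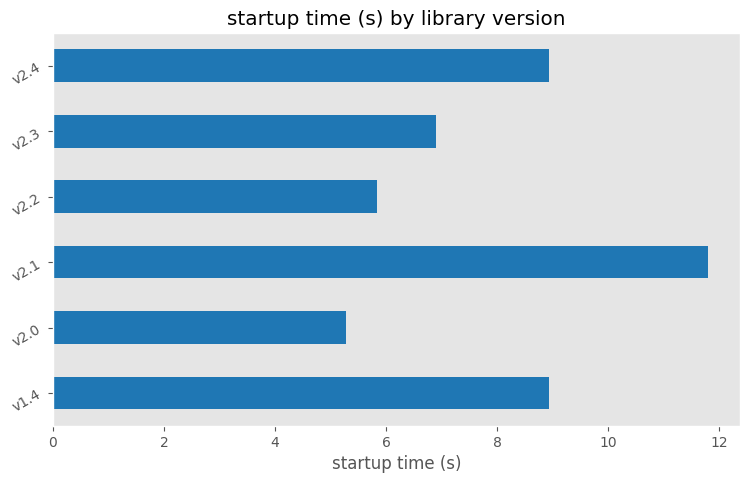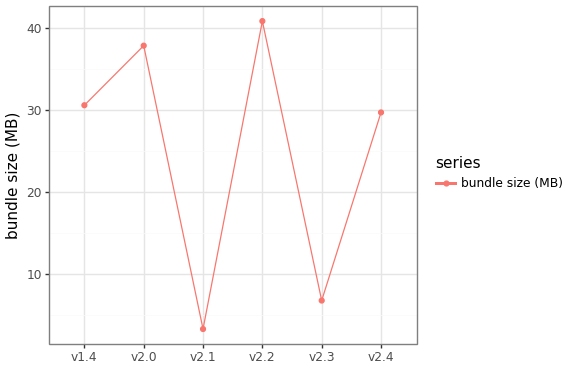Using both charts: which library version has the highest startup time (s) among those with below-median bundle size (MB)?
v2.1

Chart 2 median bundle size (MB) ≈ 30; below-median library versions: v2.1, v2.3, v2.4. Among those, v2.1 has the highest startup time (s) (≈ 12).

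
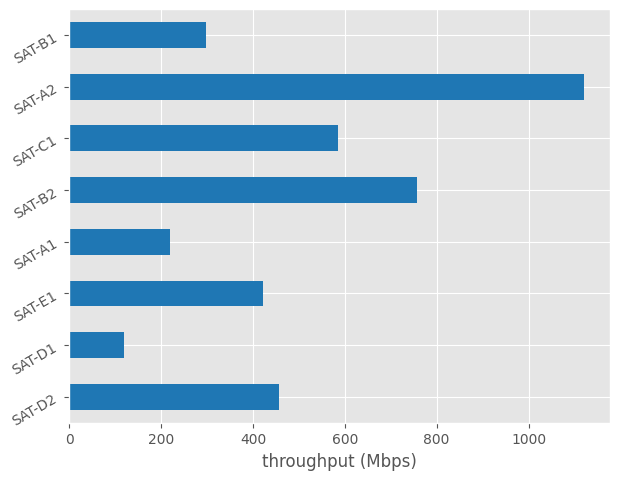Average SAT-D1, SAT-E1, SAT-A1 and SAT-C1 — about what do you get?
≈ 325

(100 + 400 + 200 + 600) / 4 ≈ 325.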